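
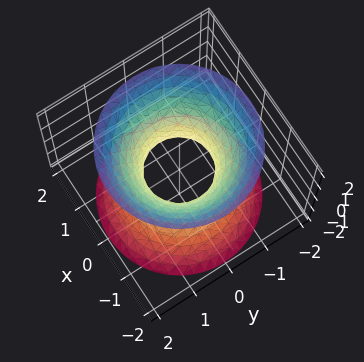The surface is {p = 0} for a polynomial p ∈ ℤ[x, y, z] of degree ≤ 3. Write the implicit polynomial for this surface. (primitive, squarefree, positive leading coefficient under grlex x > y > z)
3*x^2 + 3*y^2 - 2*z^2 - 2

First, deg p = 2. An hourglass — one-sheet hyperboloid; a quadric.
Next, symmetries: the z ↦ −z reflection is a symmetry, so z appears only in even powers; rotational symmetry about the z-axis ⇒ p depends on x, y only through x² + y².
Then, observable constraints: no z-intercept at any integer in the box; a circular section at z = 1 has radius between 1 and 2.
Finally, the integer polynomial consistent with all of this is the stated p.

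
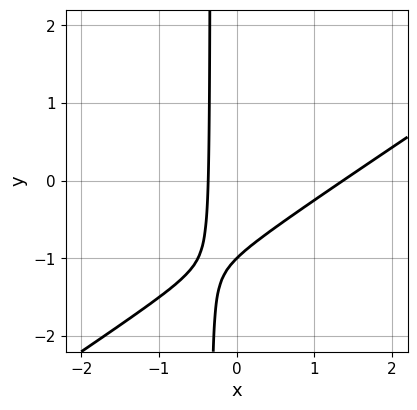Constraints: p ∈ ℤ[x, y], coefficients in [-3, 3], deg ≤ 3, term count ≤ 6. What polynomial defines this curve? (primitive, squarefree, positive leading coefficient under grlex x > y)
(a) deg p = 2. No degree-1 curve has this shape.
(b) From the axis intercepts and sections: it meets the y-axis at y = -1 (among the integer gridlines).
(c) Matching integer coefficients to the picture gives p.

2*x^2 - 3*x*y - 2*x - y - 1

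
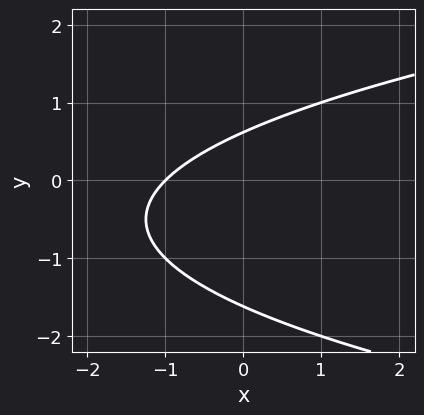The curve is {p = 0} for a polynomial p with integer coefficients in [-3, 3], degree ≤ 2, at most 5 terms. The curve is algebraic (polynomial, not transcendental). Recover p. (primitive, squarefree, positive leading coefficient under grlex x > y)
y^2 - x + y - 1

Degree: no degree-1 curve has this shape, so deg p = 2.
From the axis intercepts and sections: one x-axis crossing is at x = -1.
Fitting integer coefficients to these (and the overall shape) gives p.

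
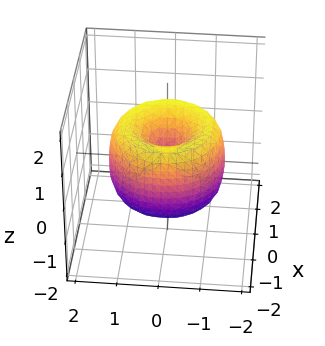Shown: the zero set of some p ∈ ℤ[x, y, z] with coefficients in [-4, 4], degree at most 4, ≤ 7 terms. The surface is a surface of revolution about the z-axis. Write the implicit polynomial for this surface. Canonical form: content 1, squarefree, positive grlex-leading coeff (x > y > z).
1. The degree is 4 — no degree-3 surface has this shape.
2. Symmetry: every cross-section ⟂ z is a circle, so x, y appear only via x² + y².
3. Against the integer gridlines: it crosses the y-axis at the gridline y = 0; it meets the z-axis at z = 0 (among the integer gridlines).
4. Fitting integer coefficients to these (and the overall shape) gives p.

x^4 + 2*x^2*y^2 + y^4 - 2*x^2 - 2*y^2 + z^2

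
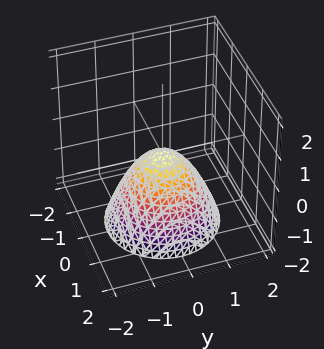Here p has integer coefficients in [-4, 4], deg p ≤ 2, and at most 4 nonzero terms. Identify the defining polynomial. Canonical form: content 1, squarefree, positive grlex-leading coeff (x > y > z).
x^2 + y^2 + z

(a) Degree: a single bowl opening along one axis; a quadric, so deg p = 2.
(b) Symmetry: every cross-section ⟂ z is a circle, so x, y appear only via x² + y².
(c) Against the integer gridlines: it crosses the x-axis at the gridline x = 0; it crosses the y-axis at the gridline y = 0.
(d) Fitting integer coefficients to these (and the overall shape) gives p.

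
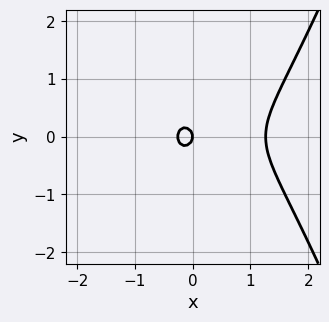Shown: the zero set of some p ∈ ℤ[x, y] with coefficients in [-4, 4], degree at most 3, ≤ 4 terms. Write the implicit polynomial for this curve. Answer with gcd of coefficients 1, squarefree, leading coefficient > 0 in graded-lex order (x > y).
deg p = 3. The shape is more complex than any degree-2 curve.
Symmetries: it's symmetric under y → −y, forcing even powers of y.
From the axis intercepts and sections: one x-axis crossing is at x = 0; one y-axis crossing is at y = 0.
The integer polynomial consistent with all of this is the stated p.

3*x^3 - 3*x^2 - 3*y^2 - x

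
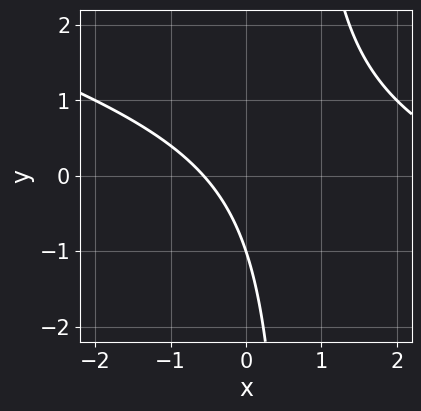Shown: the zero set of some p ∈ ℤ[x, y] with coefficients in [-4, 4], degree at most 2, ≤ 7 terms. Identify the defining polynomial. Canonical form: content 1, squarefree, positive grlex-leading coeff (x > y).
x^2 + 3*x*y - 3*x - 2*y - 2

(a) deg p = 2.
(b) Checking where it meets the axes: one y-axis crossing is at y = -1.
(c) Matching integer coefficients to the picture gives p.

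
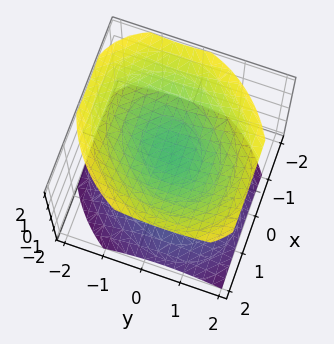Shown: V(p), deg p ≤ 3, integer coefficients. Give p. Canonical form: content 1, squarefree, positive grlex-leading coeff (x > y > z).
2*x^2 - x*y + 2*y^2 - 3*z^2 + 2

The picture has 2 separate pieces. They look like related sheets of one shape, so recover p as a whole.
deg p = 2. The shape is more complex than any degree-1 surface.
Against the integer gridlines: the surface avoids every integer y-axis point in the box; it misses every integer gridline on the x-axis.
Together with the visible shape, these determine p as stated.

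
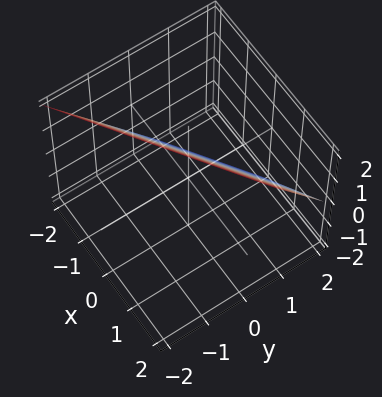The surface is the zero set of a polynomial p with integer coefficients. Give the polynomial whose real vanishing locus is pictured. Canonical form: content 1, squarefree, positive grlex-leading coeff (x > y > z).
First, degree: every cross-section is a straight line — this is a plane, so deg p = 1.
Next, observable constraints: it crosses the z-axis at the gridline z = 1; it meets the x-axis at x = -1 (among the integer gridlines).
Finally, assembling these constraints gives the stated polynomial.

2*x - 3*y - 2*z + 2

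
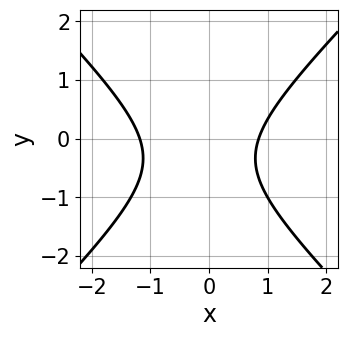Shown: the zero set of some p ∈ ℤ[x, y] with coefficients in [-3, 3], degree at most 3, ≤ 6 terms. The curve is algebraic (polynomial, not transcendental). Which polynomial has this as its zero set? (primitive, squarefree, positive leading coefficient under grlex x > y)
(a) Degree: a generic line meets the curve in up to 2 points, so deg p = 2.
(b) Against the integer gridlines: no y-intercept at any integer in the box.
(c) Matching integer coefficients to the picture gives p.

3*x^2 - 3*y^2 + x - 2*y - 3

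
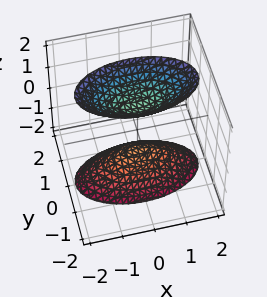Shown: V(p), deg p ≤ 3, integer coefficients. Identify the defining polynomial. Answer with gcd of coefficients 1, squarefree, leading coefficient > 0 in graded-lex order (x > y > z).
(a) The picture has 2 separate pieces.
(b) The degree is 2 — two separate bowl-shaped sheets opening away from each other; a quadric.
(c) Symmetries: it's symmetric under x → −x, forcing even powers of x; it's symmetric under y → −y, forcing even powers of y; mirror symmetry z ↦ −z ⇒ only even powers of z.
(d) Observable constraints: it misses every integer gridline on the y-axis; no x-intercept at any integer in the box; among the integer gridlines, it crosses the z-axis at z ∈ {-1, 1}.
(e) Together with the visible shape, these determine p as stated.

x^2 + 3*y^2 - z^2 + 1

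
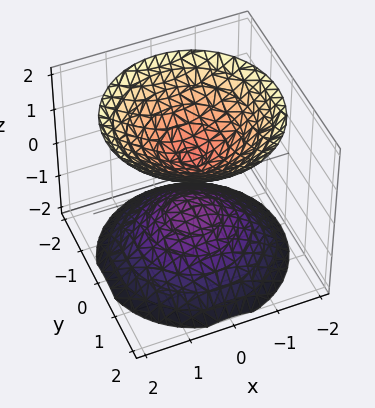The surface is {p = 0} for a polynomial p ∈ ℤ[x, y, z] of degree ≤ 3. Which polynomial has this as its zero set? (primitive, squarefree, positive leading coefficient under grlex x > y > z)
First, the picture has 2 separate pieces. Treating them together as one polynomial.
Then, degree: two sheets facing apart; a quadric, so deg p = 2.
Then, symmetry: the surface is invariant under rotation about z: p = q(x² + y², z); the z ↦ −z reflection is a symmetry, so z appears only in even powers.
Next, observable constraints: the surface avoids every integer y-axis point in the box; no x-intercept at any integer in the box; a circular section at z = -1 has radius between 0 and 1.
Finally, assembling these constraints gives the stated polynomial.

2*x^2 + 2*y^2 - 2*z^2 + 1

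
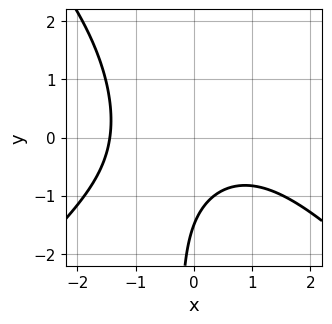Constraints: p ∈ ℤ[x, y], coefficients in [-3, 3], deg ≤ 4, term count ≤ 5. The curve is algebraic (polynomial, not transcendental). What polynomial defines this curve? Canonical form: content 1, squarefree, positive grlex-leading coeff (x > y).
x^3 - x*y^2 + 2*x*y + 2*y + 3

(a) deg p = 3. A generic line meets the curve in up to 3 points.
(b) The integer polynomial consistent with all of this is the stated p.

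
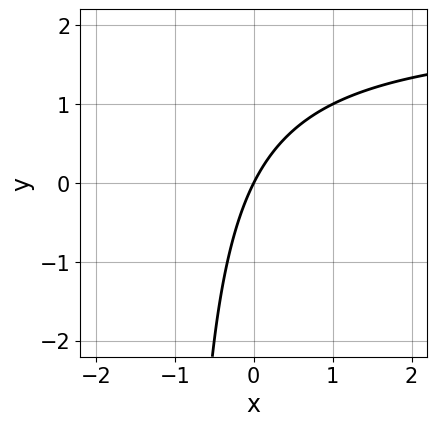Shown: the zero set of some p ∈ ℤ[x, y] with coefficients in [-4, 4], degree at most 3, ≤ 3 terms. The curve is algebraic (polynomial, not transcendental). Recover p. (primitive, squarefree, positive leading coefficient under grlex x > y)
The degree is 2 — the shape is more complex than any degree-1 curve.
From the axis intercepts and sections: it crosses the y-axis at the gridline y = 0; one x-axis crossing is at x = 0.
Matching integer coefficients to the picture gives p.

x*y - 2*x + y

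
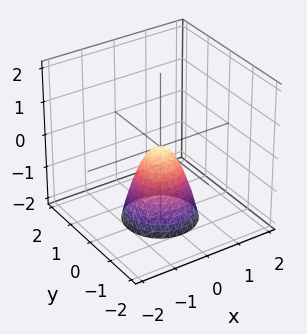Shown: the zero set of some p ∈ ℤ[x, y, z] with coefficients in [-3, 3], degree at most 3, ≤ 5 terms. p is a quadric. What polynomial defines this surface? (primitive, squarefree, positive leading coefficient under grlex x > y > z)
2*x^2 + 2*y^2 + z

(a) The degree is 2 — a paraboloid; a quadric.
(b) By symmetry, the z-axis is an axis of rotation, so x and y enter only as x² + y².
(c) Checking where it meets the axes: it meets the y-axis at y = 0 (among the integer gridlines); a circular section at z = -2 has radius exactly 1; it meets the x-axis at x = 0 (among the integer gridlines).
(d) Assembling these constraints gives the stated polynomial.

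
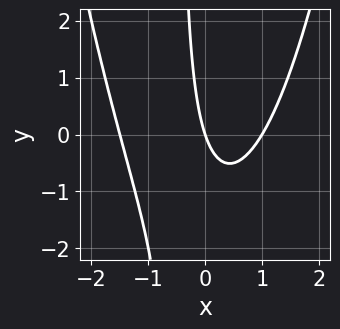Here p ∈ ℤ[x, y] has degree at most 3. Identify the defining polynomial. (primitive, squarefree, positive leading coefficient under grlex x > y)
1. Degree: no degree-2 curve has this shape, so deg p = 3.
2. Reading off the gridlines: it meets the y-axis at y = 0 (among the integer gridlines); the x-axis gridline crossings are at x ∈ {0, 1}.
3. The integer polynomial consistent with all of this is the stated p.

2*x^3 + x^2 - 2*x*y - 3*x - y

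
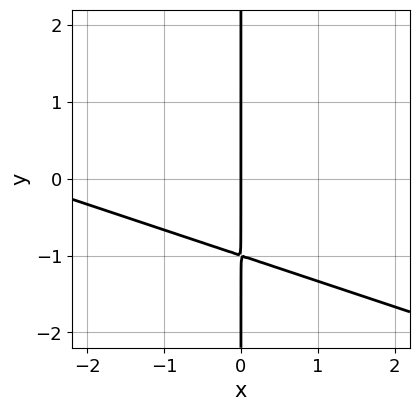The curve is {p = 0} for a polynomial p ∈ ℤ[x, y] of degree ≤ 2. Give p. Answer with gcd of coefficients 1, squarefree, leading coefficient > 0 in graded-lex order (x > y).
x^2 + 3*x*y + 3*x

deg p = 2. A generic line meets the curve in up to 2 points.
From the axis intercepts and sections: it meets the x-axis at x = 0 (among the integer gridlines); every point of the y-axis in the box is on the curve.
Putting this together gives p.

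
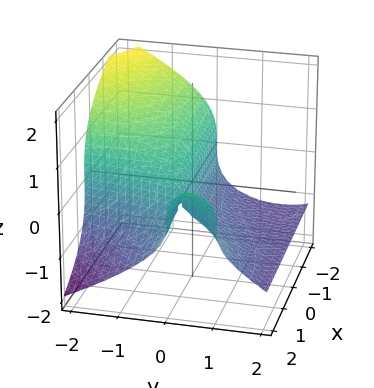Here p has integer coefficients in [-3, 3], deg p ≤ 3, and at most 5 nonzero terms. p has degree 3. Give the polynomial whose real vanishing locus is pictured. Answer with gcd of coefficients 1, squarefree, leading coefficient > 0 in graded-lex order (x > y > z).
Degree: no degree-2 surface has this shape, so deg p = 3.
Observable constraints: it crosses the z-axis at the gridline z = 0; it meets the y-axis at y = 0 (among the integer gridlines); the visible x-axis segment lies entirely on the surface.
Matching integer coefficients to the picture gives p.

x*y^2 + 2*z^3 - 2*x*y + 2*y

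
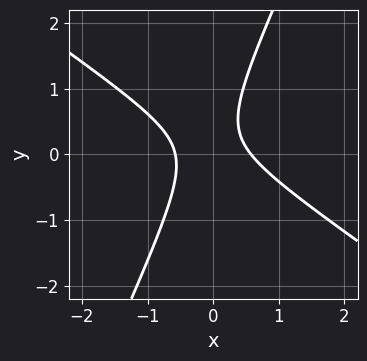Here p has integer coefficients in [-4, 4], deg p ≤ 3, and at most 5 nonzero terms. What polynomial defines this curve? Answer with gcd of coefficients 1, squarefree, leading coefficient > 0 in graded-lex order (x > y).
3*x^2 + 3*x*y - 2*y^2 + y - 1

First, the degree is 2 — a generic line meets the curve in up to 2 points.
Then, observable constraints: the curve avoids every integer y-axis point in the box.
Finally, the integer polynomial consistent with all of this is the stated p.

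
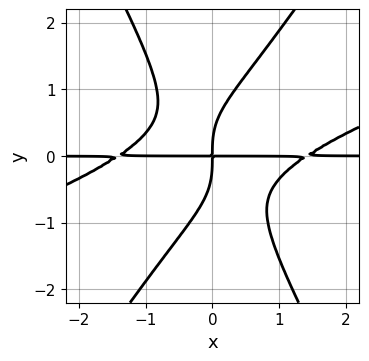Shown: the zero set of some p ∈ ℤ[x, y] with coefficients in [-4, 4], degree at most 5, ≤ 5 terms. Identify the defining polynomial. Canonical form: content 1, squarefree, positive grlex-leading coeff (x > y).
deg p = 4. The shape is more complex than any degree-3 curve.
Checking where it meets the axes: the visible x-axis segment lies entirely on the curve.
Assembling these constraints gives the stated polynomial.

x^3*y - 3*x^2*y^2 + y^4 - 2*x*y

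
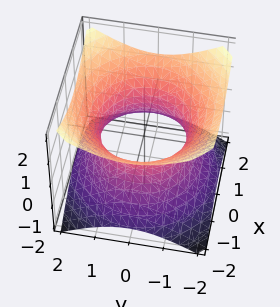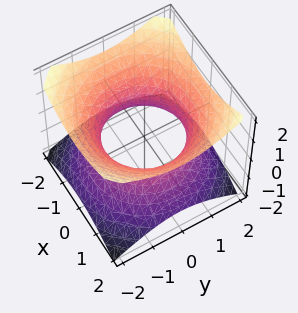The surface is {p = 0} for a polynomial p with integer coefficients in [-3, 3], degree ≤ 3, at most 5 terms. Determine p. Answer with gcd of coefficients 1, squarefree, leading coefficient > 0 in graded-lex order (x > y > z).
2*x^2 + 2*y^2 - 3*z^2 - 3

Degree: no degree-1 surface has this shape, so deg p = 2.
By symmetry, the surface is invariant under rotation about z: p = q(x² + y², z).
Observable constraints: a circular section at z = 1 has radius between 1 and 2; the surface avoids every integer z-axis point in the box.
Fitting integer coefficients to these (and the overall shape) gives p.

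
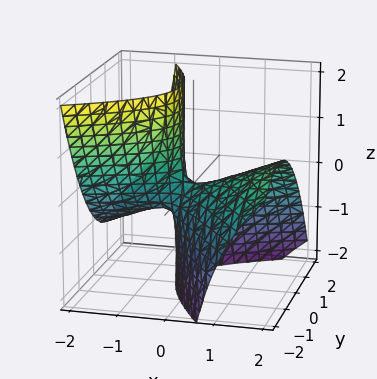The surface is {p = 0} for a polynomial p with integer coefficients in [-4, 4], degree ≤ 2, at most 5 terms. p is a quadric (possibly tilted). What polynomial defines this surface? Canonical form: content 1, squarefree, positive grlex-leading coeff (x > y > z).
x^2 - 2*x*y - 3*x*z - 2*y^2 - z

1. deg p = 2.
2. Against the integer gridlines: it crosses the y-axis at the gridline y = 0; it meets the x-axis at x = 0 (among the integer gridlines).
3. Fitting integer coefficients to these (and the overall shape) gives p.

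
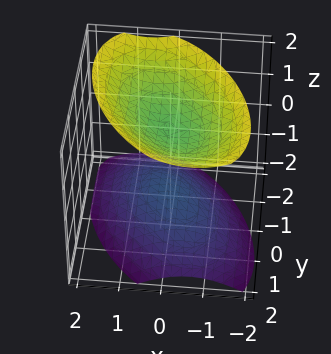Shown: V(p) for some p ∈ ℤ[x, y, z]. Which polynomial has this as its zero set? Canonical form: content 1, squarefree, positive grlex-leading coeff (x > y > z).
1. The picture has 2 separate pieces.
2. deg p = 2.
3. Checking where it meets the axes: the surface avoids every integer y-axis point in the box; among the integer gridlines, it crosses the z-axis at z ∈ {-1, 1}; no x-intercept at any integer in the box.
4. Assembling these constraints gives the stated polynomial.

3*x^2 + 2*x*y + 2*y^2 - 3*z^2 + 3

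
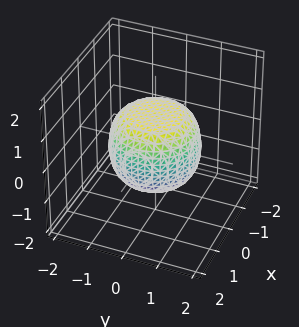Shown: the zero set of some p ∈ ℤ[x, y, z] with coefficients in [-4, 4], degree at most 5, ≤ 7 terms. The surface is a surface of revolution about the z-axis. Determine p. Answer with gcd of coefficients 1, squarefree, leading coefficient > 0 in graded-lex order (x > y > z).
2*x^4 + 4*x^2*y^2 + 2*y^4 - x^2 - y^2 + 3*z^2 - 3

(a) deg p = 4.
(b) Symmetry: the z-axis is an axis of rotation, so x and y enter only as x² + y².
(c) Observable constraints: a circular section at z = -1 has radius between 0 and 1; among the integer gridlines, it crosses the z-axis at z ∈ {-1, 1}.
(d) These observations pin down the coefficients.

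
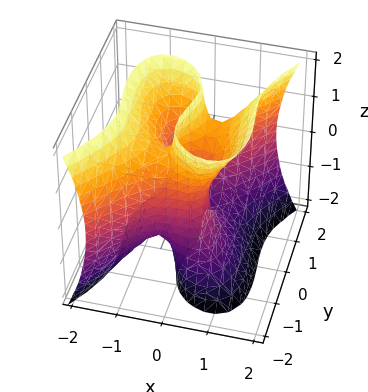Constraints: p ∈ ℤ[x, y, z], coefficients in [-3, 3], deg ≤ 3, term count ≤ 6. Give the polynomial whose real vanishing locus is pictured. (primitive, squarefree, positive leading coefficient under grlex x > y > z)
1. Degree: no degree-2 surface has this shape, so deg p = 3.
2. From the visible intercepts: every point of the z-axis in the box is on the surface; among the integer gridlines, it crosses the y-axis at y ∈ {-1, 0, 1}; one x-axis crossing is at x = 0.
3. Solving for integer coefficients yields p as stated.

2*x^3 - x*z^2 - y^3 + y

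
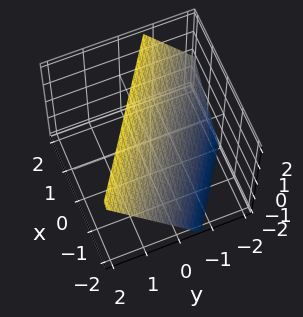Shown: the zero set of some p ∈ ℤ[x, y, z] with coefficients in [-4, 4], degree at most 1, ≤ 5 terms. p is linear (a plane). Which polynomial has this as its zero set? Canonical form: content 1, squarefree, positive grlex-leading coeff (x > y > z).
1. Degree: every cross-section is a straight line — this is a plane, so deg p = 1.
2. Against the integer gridlines: it crosses the x-axis at the gridline x = -1; it meets the z-axis at z = 1 (among the integer gridlines).
3. Assembling these constraints gives the stated polynomial.

2*x + 3*y - 2*z + 2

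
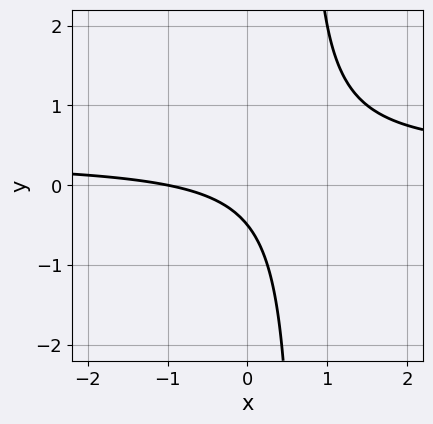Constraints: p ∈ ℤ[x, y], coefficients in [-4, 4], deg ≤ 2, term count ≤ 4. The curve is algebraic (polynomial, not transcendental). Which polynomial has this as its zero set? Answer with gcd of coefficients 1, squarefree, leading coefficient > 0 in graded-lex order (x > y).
The degree is 2 — a generic line meets the curve in up to 2 points.
From the visible intercepts: one x-axis crossing is at x = -1.
Assembling these constraints gives the stated polynomial.

3*x*y - x - 2*y - 1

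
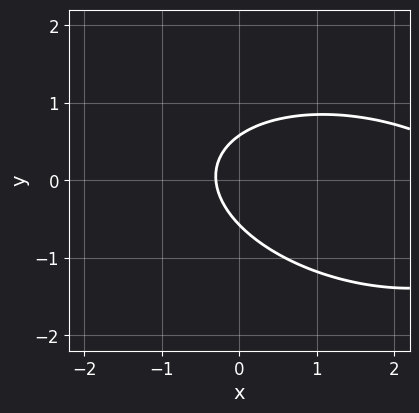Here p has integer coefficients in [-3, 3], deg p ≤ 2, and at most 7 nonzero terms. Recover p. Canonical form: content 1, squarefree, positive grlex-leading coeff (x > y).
The degree is 2 — no degree-1 curve has this shape.
The integer polynomial consistent with all of this is the stated p.

x^2 + x*y + 3*y^2 - 3*x - 1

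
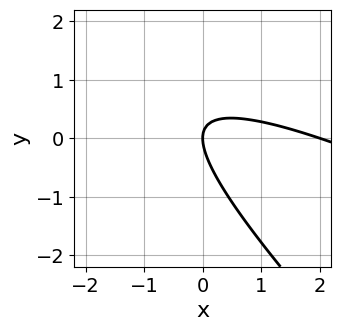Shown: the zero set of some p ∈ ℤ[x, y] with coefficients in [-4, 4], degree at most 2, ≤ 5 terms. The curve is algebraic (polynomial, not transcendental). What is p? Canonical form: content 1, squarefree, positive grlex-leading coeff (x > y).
(a) deg p = 2. A generic line meets the curve in up to 2 points.
(b) Against the integer gridlines: it crosses the y-axis at the gridline y = 0; among the integer gridlines, it crosses the x-axis at x ∈ {0, 2}.
(c) Fitting integer coefficients to these (and the overall shape) gives p.

x^2 + 3*x*y + 2*y^2 - 2*x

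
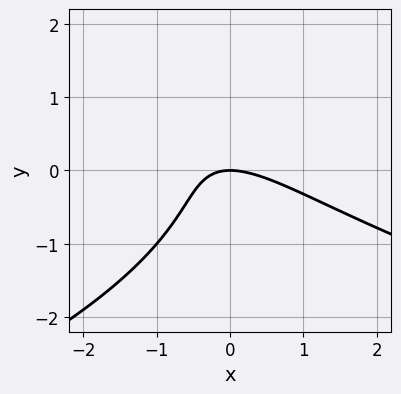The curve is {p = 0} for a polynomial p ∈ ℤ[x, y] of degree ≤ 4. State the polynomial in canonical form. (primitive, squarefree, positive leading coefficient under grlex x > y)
2*y^3 + 2*x^2 + 3*x*y + 3*y

deg p = 3.
From the visible intercepts: one y-axis crossing is at y = 0; one x-axis crossing is at x = 0.
Matching integer coefficients to the picture gives p.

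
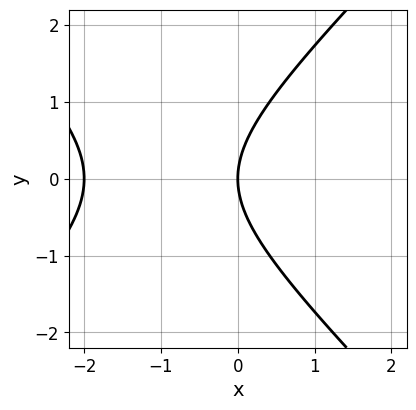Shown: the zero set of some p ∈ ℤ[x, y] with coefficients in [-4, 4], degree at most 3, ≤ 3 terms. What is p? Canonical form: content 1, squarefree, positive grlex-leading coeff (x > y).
1. Degree: a generic line meets the curve in up to 2 points, so deg p = 2.
2. Symmetries: the y ↦ −y reflection is a symmetry, so y appears only in even powers.
3. Against the integer gridlines: one y-axis crossing is at y = 0; among the integer gridlines, it crosses the x-axis at x ∈ {-2, 0}.
4. Fitting integer coefficients to these (and the overall shape) gives p.

x^2 - y^2 + 2*x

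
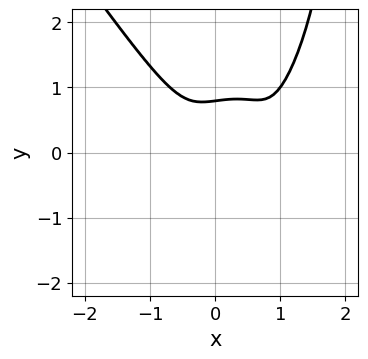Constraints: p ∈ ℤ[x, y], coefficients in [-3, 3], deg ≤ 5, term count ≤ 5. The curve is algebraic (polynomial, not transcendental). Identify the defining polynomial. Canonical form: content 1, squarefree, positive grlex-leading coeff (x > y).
3*x^4 + x*y^3 - 3*x^3 - 2*y^3 + 1

The degree is 4 — the shape is more complex than any degree-3 curve.
From the axis intercepts and sections: no x-intercept at any integer in the box.
Assembling these constraints gives the stated polynomial.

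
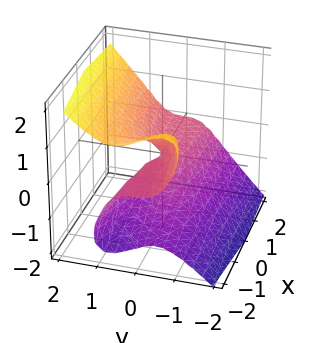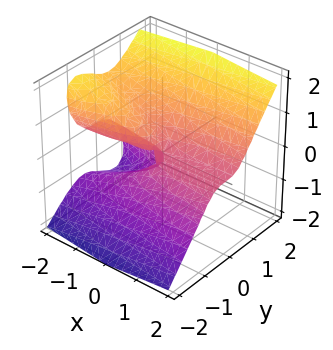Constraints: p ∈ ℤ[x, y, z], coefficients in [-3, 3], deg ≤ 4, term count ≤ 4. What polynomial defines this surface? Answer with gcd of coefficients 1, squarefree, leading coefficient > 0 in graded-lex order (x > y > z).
The degree is 3 — a generic line meets the surface in up to 3 points.
From the axis intercepts and sections: every point of the x-axis in the box is on the surface; it meets the z-axis at z = 0 (among the integer gridlines); it crosses the y-axis at the gridline y = 0.
Assembling these constraints gives the stated polynomial.

2*y^3 - y*z^2 - z^3 - x*z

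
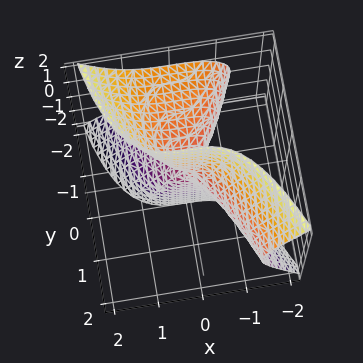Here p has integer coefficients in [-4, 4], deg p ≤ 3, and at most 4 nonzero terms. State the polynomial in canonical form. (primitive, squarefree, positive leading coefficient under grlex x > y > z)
2*x^3 + 2*y*z^2 + y^2

First, deg p = 3. The shape is more complex than any degree-2 surface.
Next, observable constraints: the visible z-axis segment lies entirely on the surface; it meets the y-axis at y = 0 (among the integer gridlines).
Finally, putting this together gives p.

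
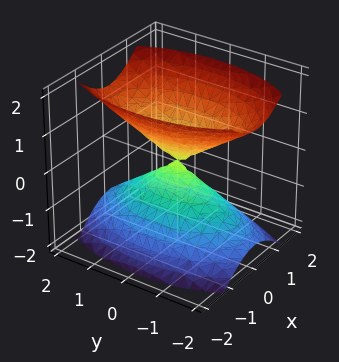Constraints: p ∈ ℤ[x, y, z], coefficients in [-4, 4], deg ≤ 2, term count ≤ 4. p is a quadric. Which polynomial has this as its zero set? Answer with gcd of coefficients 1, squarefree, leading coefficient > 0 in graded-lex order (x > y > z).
3*x^2 + y^2 - 2*z^2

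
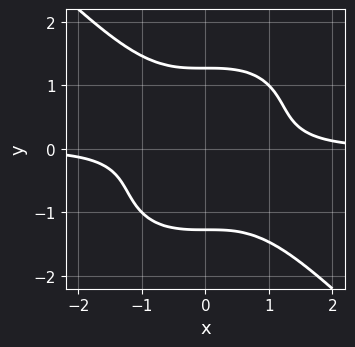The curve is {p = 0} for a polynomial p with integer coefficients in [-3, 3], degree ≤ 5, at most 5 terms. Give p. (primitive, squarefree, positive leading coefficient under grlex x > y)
x^3*y + y^4 - y^2 - 1

The degree is 4 — no degree-3 curve has this shape.
From the visible intercepts: it misses every integer gridline on the x-axis.
Assembling these constraints gives the stated polynomial.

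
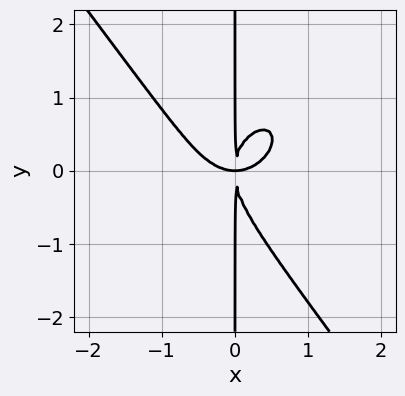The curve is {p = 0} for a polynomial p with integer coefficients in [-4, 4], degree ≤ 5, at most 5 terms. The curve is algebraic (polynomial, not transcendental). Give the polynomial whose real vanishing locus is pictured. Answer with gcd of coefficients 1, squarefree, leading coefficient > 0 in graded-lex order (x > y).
deg p = 4.
Checking where it meets the axes: every point of the y-axis in the box is on the curve.
Fitting integer coefficients to these (and the overall shape) gives p.

3*x^4 + x^2*y^2 + 2*x*y^3 - 3*x^2*y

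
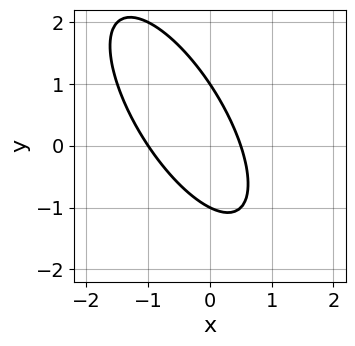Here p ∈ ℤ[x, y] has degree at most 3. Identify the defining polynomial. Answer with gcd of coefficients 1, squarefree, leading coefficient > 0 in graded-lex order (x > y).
2*x^2 + 2*x*y + y^2 + x - 1

1. deg p = 2. No degree-1 curve has this shape.
2. Checking where it meets the axes: one x-axis crossing is at x = -1; the y-axis gridline crossings are at y ∈ {-1, 1}.
3. Together with the visible shape, these determine p as stated.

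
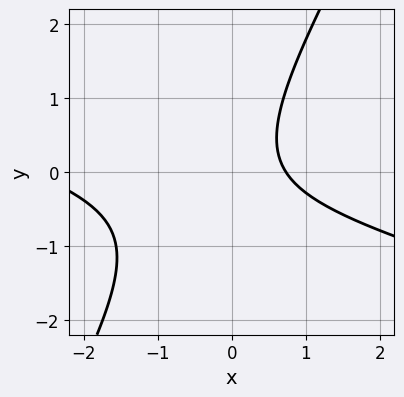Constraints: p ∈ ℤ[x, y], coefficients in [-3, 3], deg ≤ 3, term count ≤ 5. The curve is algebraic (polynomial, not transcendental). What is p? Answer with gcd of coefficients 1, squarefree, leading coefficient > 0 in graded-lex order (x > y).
x^2 + 3*x*y - 2*y^2 + 2*x - 2

Degree: no degree-1 curve has this shape, so deg p = 2.
Observable constraints: the curve avoids every integer y-axis point in the box.
Fitting integer coefficients to these (and the overall shape) gives p.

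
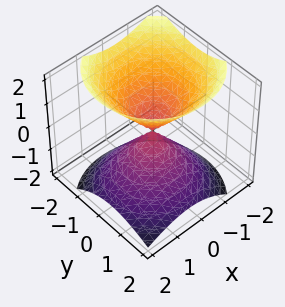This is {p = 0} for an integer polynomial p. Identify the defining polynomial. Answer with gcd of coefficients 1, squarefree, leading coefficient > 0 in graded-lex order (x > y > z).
(a) The picture has 2 separate pieces.
(b) Degree: the shape is more complex than any degree-1 surface, so deg p = 2.
(c) From the visible intercepts: it crosses the y-axis at the gridline y = 0; it crosses the z-axis at the gridline z = 0; one x-axis crossing is at x = 0.
(d) Matching integer coefficients to the picture gives p.

2*x^2 + x*z + 2*y^2 + y*z - 2*z^2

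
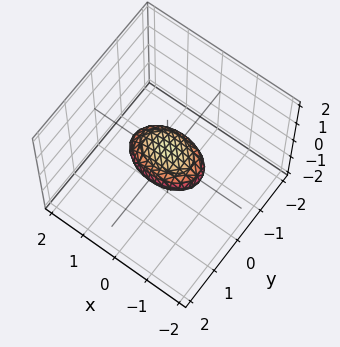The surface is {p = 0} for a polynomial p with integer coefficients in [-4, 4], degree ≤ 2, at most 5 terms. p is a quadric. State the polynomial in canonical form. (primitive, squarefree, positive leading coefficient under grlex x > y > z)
x^2 + 2*y^2 + 3*z^2 - 1

First, deg p = 2. Bounded and convex; a quadric.
Then, symmetries: the y ↦ −y reflection is a symmetry, so y appears only in even powers; the z ↦ −z reflection is a symmetry, so z appears only in even powers; the x ↦ −x reflection is a symmetry, so x appears only in even powers.
Then, against the integer gridlines: the x-axis gridline crossings are at x ∈ {-1, 1}.
Finally, solving for integer coefficients yields p as stated.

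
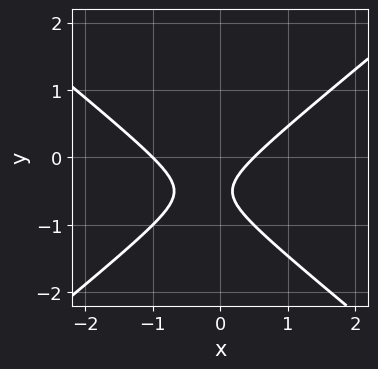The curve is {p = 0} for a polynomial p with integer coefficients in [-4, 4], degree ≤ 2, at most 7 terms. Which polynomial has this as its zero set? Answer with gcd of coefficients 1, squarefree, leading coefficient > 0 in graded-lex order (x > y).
2*x^2 - 3*y^2 + x - 3*y - 1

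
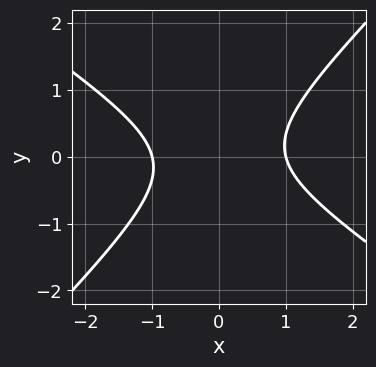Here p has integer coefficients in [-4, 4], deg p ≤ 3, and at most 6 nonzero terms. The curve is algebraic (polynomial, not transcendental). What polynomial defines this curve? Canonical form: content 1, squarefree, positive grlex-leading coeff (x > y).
1. The degree is 2 — no degree-1 curve has this shape.
2. Checking where it meets the axes: among the integer gridlines, it crosses the x-axis at x ∈ {-1, 1}; the curve avoids every integer y-axis point in the box.
3. Putting this together gives p.

2*x^2 + x*y - 3*y^2 - 2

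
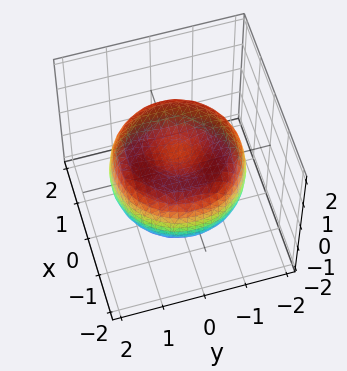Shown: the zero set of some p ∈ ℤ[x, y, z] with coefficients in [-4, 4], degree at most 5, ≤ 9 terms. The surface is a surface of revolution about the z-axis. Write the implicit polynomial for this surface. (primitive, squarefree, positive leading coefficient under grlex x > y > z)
First, degree: no degree-3 surface has this shape, so deg p = 4.
Next, symmetry: the z-axis is an axis of rotation, so x and y enter only as x² + y².
Then, from the visible intercepts: a circular section at z = 0 has radius between 1 and 2.
Finally, assembling these constraints gives the stated polynomial.

x^4 + 2*x^2*y^2 + y^4 - 2*x^2 - 2*y^2 + 2*z^2 - 1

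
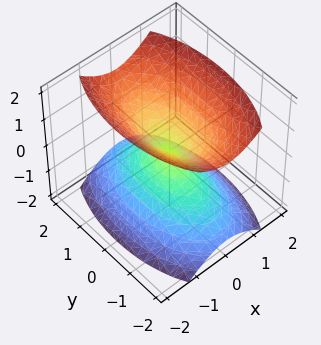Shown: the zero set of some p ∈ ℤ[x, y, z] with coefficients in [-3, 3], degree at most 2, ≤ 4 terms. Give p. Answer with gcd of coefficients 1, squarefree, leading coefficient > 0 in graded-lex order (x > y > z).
First, there are 2 components. Treating them together as one polynomial.
Next, the degree is 2 — two nappes meeting at a single point; a quadric.
Then, symmetries: the x ↦ −x reflection is a symmetry, so x appears only in even powers; it's symmetric under y → −y, forcing even powers of y; it's symmetric under z → −z, forcing even powers of z.
Then, observable constraints: it crosses the z-axis at the gridline z = 0; it crosses the x-axis at the gridline x = 0; one y-axis crossing is at y = 0.
Finally, assembling these constraints gives the stated polynomial.

3*x^2 + y^2 - 2*z^2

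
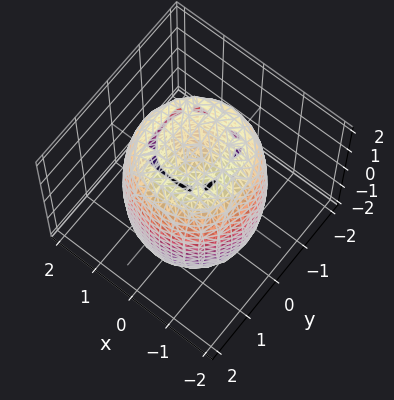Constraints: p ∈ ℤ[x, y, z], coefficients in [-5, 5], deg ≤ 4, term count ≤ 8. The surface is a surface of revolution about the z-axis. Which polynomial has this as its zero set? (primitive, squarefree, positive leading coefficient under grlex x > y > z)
1. Degree: a generic line meets the surface in up to 4 points, so deg p = 4.
2. Symmetries: rotational symmetry about the z-axis ⇒ p depends on x, y only through x² + y².
3. Observable constraints: a circular section at z = -2 has radius between 0 and 1.
4. Together with the visible shape, these determine p as stated.

2*x^4 + 4*x^2*y^2 + 2*y^4 - 3*x^2 - 3*y^2 + z^2 - 3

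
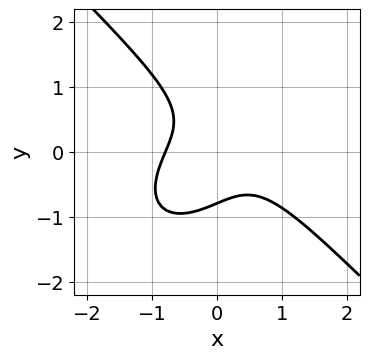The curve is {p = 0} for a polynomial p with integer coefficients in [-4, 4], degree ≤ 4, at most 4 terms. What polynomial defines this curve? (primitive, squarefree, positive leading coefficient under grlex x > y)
2*x^3 + 2*y^3 + 2*x*y + 1

1. Degree: no degree-2 curve has this shape, so deg p = 3.
2. Matching integer coefficients to the picture gives p.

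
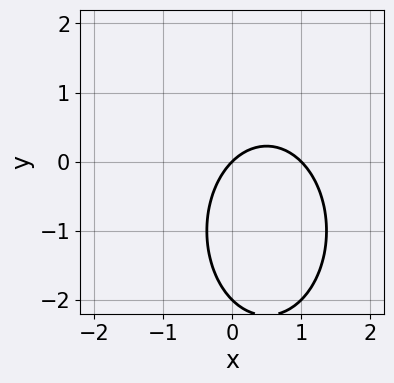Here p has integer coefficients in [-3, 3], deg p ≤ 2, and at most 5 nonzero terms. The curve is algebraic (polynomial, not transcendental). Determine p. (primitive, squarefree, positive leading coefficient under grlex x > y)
2*x^2 + y^2 - 2*x + 2*y

Degree: a generic line meets the curve in up to 2 points, so deg p = 2.
Reading off the gridlines: among the integer gridlines, it crosses the x-axis at x ∈ {0, 1}; among the integer gridlines, it crosses the y-axis at y ∈ {-2, 0}.
These observations pin down the coefficients.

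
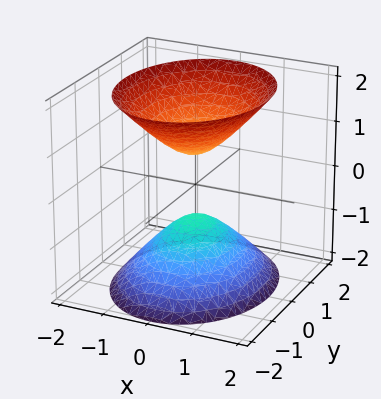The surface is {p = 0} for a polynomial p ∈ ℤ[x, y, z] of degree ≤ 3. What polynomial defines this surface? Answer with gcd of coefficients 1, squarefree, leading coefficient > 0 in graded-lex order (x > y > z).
3*x^2 + 2*y^2 - 2*z^2 + 1

1. The picture has 2 separate pieces. Treating them together as one polynomial.
2. Degree: two sheets facing apart; a quadric, so deg p = 2.
3. Symmetries: the y ↦ −y reflection is a symmetry, so y appears only in even powers; mirror symmetry x ↦ −x ⇒ only even powers of x; it's symmetric under z → −z, forcing even powers of z.
4. Against the integer gridlines: no x-intercept at any integer in the box; no y-intercept at any integer in the box.
5. Together with the visible shape, these determine p as stated.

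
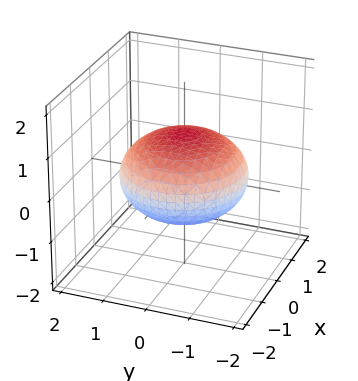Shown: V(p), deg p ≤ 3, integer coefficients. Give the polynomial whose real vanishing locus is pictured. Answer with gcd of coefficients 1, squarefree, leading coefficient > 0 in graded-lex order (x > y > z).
x^2 + y^2 + 2*z^2 - 2

First, the degree is 2 — bounded and convex; a quadric.
Next, symmetries: mirror symmetry z ↦ −z ⇒ only even powers of z; rotational symmetry about the z-axis ⇒ p depends on x, y only through x² + y².
Then, against the integer gridlines: a circular section at z = 0 has radius between 1 and 2; among the integer gridlines, it crosses the z-axis at z ∈ {-1, 1}.
Finally, these observations pin down the coefficients.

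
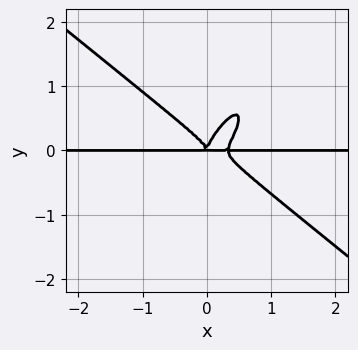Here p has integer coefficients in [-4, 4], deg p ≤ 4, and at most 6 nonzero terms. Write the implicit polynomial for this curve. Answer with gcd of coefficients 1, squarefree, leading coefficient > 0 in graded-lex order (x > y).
1. deg p = 4. The shape is more complex than any degree-3 curve.
2. From the axis intercepts and sections: every point of the x-axis in the box is on the curve.
3. The integer polynomial consistent with all of this is the stated p.

3*x^3*y - 3*x*y^3 + 2*y^4 - x^2*y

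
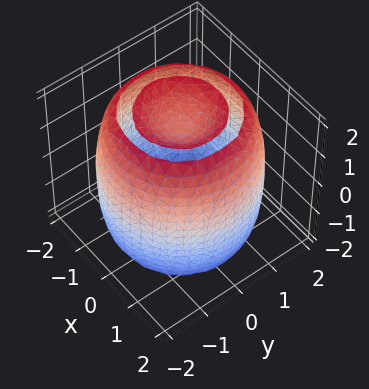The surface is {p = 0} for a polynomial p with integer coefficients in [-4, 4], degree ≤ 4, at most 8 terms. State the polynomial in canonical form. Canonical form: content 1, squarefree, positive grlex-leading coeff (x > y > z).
x^4 + 2*x^2*y^2 + y^4 - 3*x^2 - 3*y^2 + z^2 - 2

The picture has 2 separate pieces.
deg p = 4.
Symmetries: every cross-section ⟂ z is a circle, so x, y appear only via x² + y².
From the visible intercepts: a circular section at z = 2 has radius exactly 1.
Matching integer coefficients to the picture gives p.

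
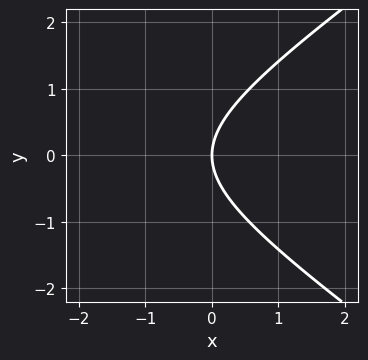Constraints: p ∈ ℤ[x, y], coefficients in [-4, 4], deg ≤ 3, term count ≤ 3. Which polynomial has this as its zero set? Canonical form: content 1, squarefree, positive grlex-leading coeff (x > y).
deg p = 2.
Symmetries: mirror symmetry y ↦ −y ⇒ only even powers of y.
From the visible intercepts: one y-axis crossing is at y = 0; one x-axis crossing is at x = 0.
Matching integer coefficients to the picture gives p.

x^2 - 2*y^2 + 3*x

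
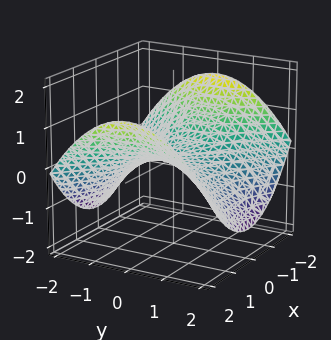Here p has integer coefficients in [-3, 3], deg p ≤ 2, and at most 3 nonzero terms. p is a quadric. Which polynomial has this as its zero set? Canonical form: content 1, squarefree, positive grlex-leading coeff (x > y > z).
(a) Degree: a hyperbolic paraboloid; a quadric, so deg p = 2.
(b) Symmetries: the x ↦ −x reflection is a symmetry, so x appears only in even powers; it's symmetric under y → −y, forcing even powers of y.
(c) From the visible intercepts: it crosses the z-axis at the gridline z = 0; one y-axis crossing is at y = 0; one x-axis crossing is at x = 0.
(d) Putting this together gives p.

x^2 - y^2 - 3*z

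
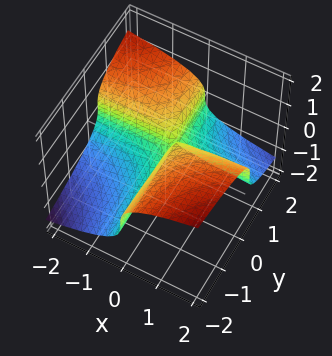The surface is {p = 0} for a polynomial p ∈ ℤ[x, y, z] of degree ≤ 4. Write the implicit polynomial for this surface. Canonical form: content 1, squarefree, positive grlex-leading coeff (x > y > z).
(a) deg p = 3. The shape is more complex than any degree-2 surface.
(b) From the axis intercepts and sections: it crosses the x-axis at the gridline x = 0; one z-axis crossing is at z = 0; the visible y-axis segment lies entirely on the surface.
(c) Matching integer coefficients to the picture gives p.

3*z^3 + 2*x*y - x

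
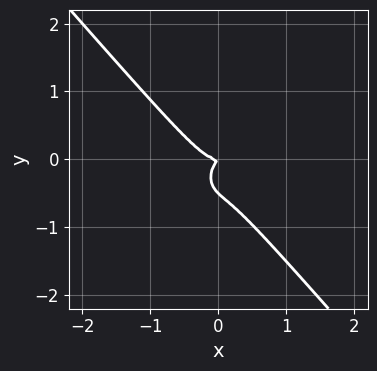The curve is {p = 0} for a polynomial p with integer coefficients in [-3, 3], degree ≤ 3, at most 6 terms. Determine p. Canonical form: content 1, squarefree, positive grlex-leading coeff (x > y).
(a) Degree: a generic line meets the curve in up to 3 points, so deg p = 3.
(b) From the visible intercepts: it meets the x-axis at x = 0 (among the integer gridlines); it meets the y-axis at y = 0 (among the integer gridlines).
(c) These observations pin down the coefficients.

3*x^3 + 2*y^3 - x*y + y^2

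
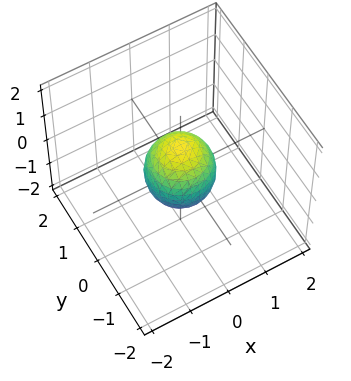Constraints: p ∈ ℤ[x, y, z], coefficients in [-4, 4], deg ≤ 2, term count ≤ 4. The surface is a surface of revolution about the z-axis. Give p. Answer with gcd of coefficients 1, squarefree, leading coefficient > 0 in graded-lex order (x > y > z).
(a) deg p = 2.
(b) Symmetries: rotational symmetry about the z-axis ⇒ p depends on x, y only through x² + y².
(c) From the axis intercepts and sections: the z-axis gridline crossings are at z ∈ {-1, 1}; a circular section at z = 0 has radius between 0 and 1.
(d) Solving for integer coefficients yields p as stated.

3*x^2 + 3*y^2 + 2*z^2 - 2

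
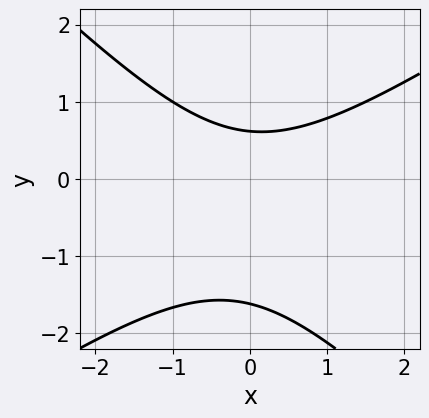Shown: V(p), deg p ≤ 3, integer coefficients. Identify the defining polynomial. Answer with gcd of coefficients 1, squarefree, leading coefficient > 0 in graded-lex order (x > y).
The degree is 2 — no degree-1 curve has this shape.
From the axis intercepts and sections: it misses every integer gridline on the x-axis.
Fitting integer coefficients to these (and the overall shape) gives p.

2*x^2 - x*y - 3*y^2 - 3*y + 3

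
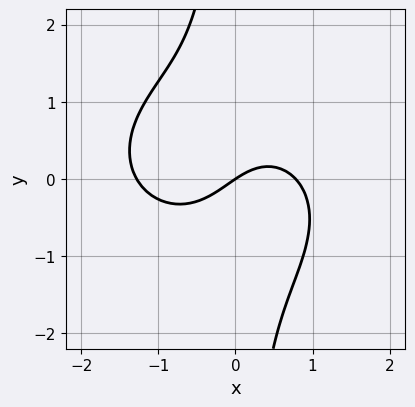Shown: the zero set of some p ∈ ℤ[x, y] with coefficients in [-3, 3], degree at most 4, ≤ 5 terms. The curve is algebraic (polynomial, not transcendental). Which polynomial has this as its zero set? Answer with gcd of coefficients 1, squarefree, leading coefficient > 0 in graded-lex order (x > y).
1. Degree: the shape is more complex than any degree-2 curve, so deg p = 3.
2. Against the integer gridlines: one y-axis crossing is at y = 0; it crosses the x-axis at the gridline x = 0.
3. Fitting integer coefficients to these (and the overall shape) gives p.

2*x^3 + 3*x*y^2 + x^2 - 2*x + 3*y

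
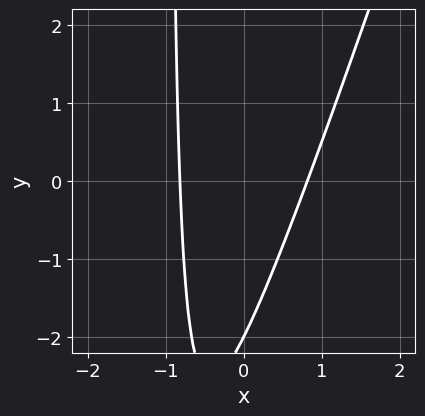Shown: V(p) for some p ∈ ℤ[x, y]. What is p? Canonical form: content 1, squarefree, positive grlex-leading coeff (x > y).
3*x^2 - x*y - y - 2

1. Degree: the shape is more complex than any degree-1 curve, so deg p = 2.
2. From the axis intercepts and sections: one y-axis crossing is at y = -2.
3. Assembling these constraints gives the stated polynomial.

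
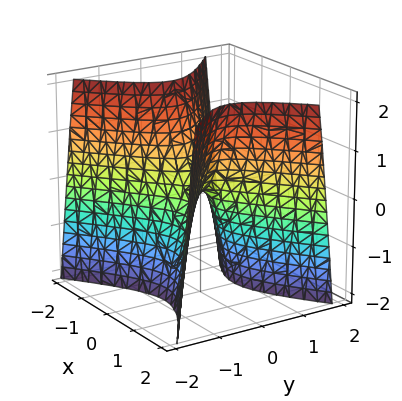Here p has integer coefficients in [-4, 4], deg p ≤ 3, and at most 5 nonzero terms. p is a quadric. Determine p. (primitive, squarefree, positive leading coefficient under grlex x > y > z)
2*x^2 - 3*y^2 - z

1. Degree: a hyperbolic paraboloid; a quadric, so deg p = 2.
2. Symmetries: the y ↦ −y reflection is a symmetry, so y appears only in even powers; the x ↦ −x reflection is a symmetry, so x appears only in even powers.
3. From the axis intercepts and sections: it crosses the y-axis at the gridline y = 0; it crosses the z-axis at the gridline z = 0; one x-axis crossing is at x = 0.
4. Together with the visible shape, these determine p as stated.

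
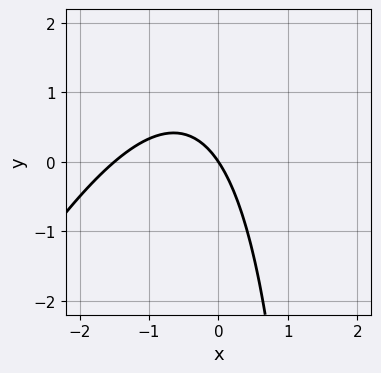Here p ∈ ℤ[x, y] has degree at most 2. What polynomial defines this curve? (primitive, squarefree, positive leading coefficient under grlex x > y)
deg p = 2.
Against the integer gridlines: it meets the x-axis at x = 0 (among the integer gridlines); it crosses the y-axis at the gridline y = 0.
Solving for integer coefficients yields p as stated.

2*x^2 - x*y + 3*x + 2*y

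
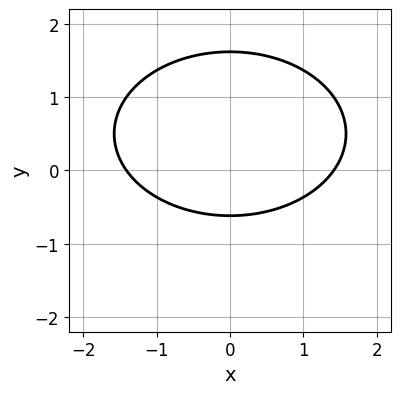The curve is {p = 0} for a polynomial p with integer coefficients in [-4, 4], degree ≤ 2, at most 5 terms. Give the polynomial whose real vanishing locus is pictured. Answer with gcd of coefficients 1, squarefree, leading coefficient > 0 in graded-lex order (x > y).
x^2 + 2*y^2 - 2*y - 2

(a) deg p = 2. No degree-1 curve has this shape.
(b) Symmetries: it's symmetric under x → −x, forcing even powers of x.
(c) Solving for integer coefficients yields p as stated.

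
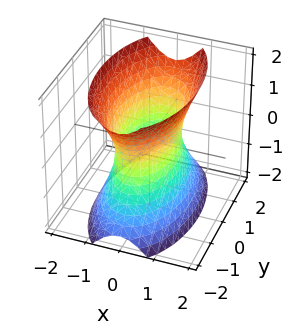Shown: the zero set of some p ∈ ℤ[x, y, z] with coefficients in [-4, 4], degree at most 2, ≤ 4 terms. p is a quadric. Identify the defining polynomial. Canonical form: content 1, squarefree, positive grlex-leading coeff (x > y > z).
(a) Degree: an hourglass — one-sheet hyperboloid; a quadric, so deg p = 2.
(b) Symmetries: mirror symmetry z ↦ −z ⇒ only even powers of z; it's symmetric under x → −x, forcing even powers of x; mirror symmetry y ↦ −y ⇒ only even powers of y.
(c) Checking where it meets the axes: the surface avoids every integer z-axis point in the box.
(d) Assembling these constraints gives the stated polynomial.

3*x^2 + y^2 - z^2 - 2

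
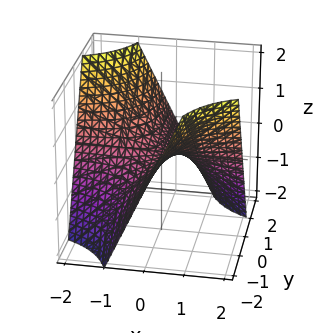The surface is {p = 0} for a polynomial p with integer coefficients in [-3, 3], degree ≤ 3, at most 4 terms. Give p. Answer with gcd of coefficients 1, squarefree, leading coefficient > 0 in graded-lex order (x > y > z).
The degree is 2 — a hyperbolic paraboloid; a quadric.
Against the integer gridlines: every point of the x-axis in the box is on the surface; every point of the y-axis in the box is on the surface.
Together with the visible shape, these determine p as stated.

x*y + z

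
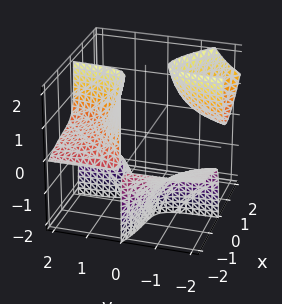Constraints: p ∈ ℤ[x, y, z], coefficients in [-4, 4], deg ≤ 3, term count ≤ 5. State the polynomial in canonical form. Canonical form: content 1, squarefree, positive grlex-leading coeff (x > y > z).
x^3 + 3*x*y*z + 2*x^2 + 1

(a) I count 4 distinct pieces. They look like related sheets of one shape, so recover p as a whole.
(b) Degree: no degree-2 surface has this shape, so deg p = 3.
(c) Against the integer gridlines: no x-intercept at any integer in the box; no z-intercept at any integer in the box.
(d) These observations pin down the coefficients.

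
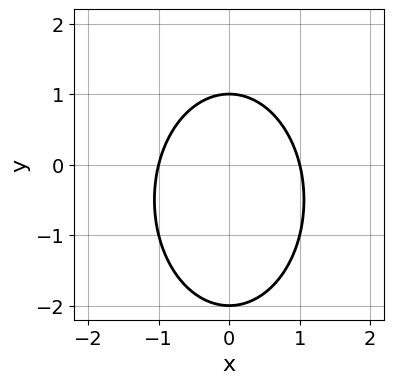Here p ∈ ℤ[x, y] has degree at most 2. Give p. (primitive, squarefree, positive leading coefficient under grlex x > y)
2*x^2 + y^2 + y - 2

deg p = 2.
Symmetries: the x ↦ −x reflection is a symmetry, so x appears only in even powers.
Observable constraints: among the integer gridlines, it crosses the x-axis at x ∈ {-1, 1}; among the integer gridlines, it crosses the y-axis at y ∈ {-2, 1}.
Assembling these constraints gives the stated polynomial.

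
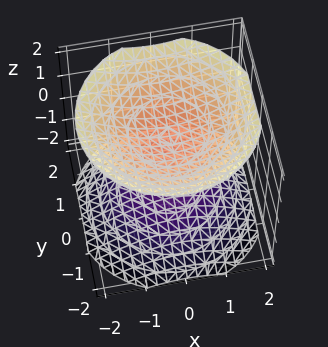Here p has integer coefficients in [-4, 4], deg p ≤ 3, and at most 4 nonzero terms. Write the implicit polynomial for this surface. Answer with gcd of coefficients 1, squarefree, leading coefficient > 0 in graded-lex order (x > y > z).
(a) There are 2 components.
(b) deg p = 2.
(c) Symmetries: the z ↦ −z reflection is a symmetry, so z appears only in even powers; rotational symmetry about the z-axis ⇒ p depends on x, y only through x² + y².
(d) From the visible intercepts: among the integer gridlines, it crosses the z-axis at z ∈ {-1, 1}; the surface avoids every integer x-axis point in the box.
(e) Fitting integer coefficients to these (and the overall shape) gives p.

2*x^2 + 2*y^2 - 3*z^2 + 3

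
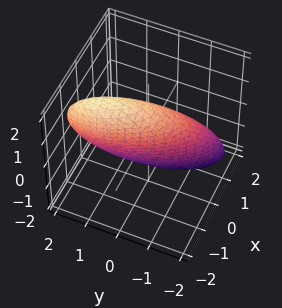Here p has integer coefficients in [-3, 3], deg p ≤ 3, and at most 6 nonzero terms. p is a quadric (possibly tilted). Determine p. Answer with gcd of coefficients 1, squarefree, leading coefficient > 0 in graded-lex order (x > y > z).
3*x^2 + 2*x*y + 2*x*z + y^2 + z^2 - 2

First, degree: a generic line meets the surface in up to 2 points, so deg p = 2.
Finally, putting this together gives p.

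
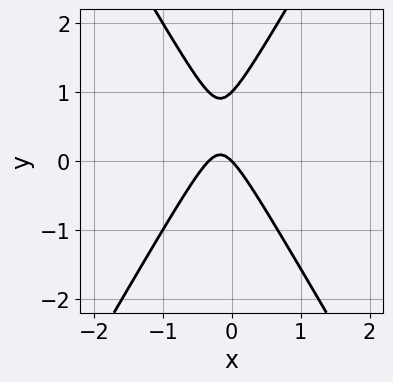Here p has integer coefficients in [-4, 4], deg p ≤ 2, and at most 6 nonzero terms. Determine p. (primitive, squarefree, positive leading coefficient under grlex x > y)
3*x^2 - y^2 + x + y

1. Degree: no degree-1 curve has this shape, so deg p = 2.
2. Checking where it meets the axes: among the integer gridlines, it crosses the y-axis at y ∈ {0, 1}; it meets the x-axis at x = 0 (among the integer gridlines).
3. Matching integer coefficients to the picture gives p.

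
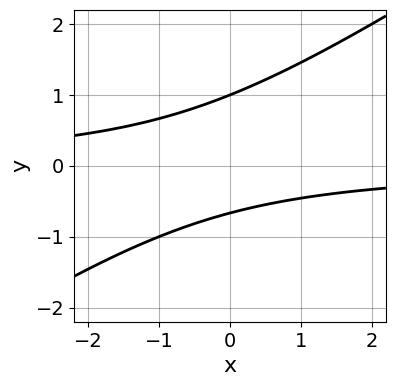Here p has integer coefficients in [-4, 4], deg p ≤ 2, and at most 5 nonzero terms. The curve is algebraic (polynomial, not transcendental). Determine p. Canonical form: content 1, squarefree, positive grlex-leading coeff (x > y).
2*x*y - 3*y^2 + y + 2

First, degree: the shape is more complex than any degree-1 curve, so deg p = 2.
Then, against the integer gridlines: one y-axis crossing is at y = 1; it misses every integer gridline on the x-axis.
Finally, these observations pin down the coefficients.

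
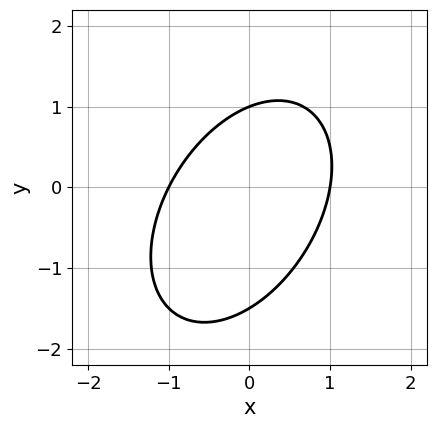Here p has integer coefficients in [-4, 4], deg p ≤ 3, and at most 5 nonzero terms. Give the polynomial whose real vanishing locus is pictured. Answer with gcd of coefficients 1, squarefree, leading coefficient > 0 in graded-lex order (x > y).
1. The degree is 2 — no degree-1 curve has this shape.
2. Checking where it meets the axes: one y-axis crossing is at y = 1; the x-axis gridline crossings are at x ∈ {-1, 1}.
3. Solving for integer coefficients yields p as stated.

3*x^2 - 2*x*y + 2*y^2 + y - 3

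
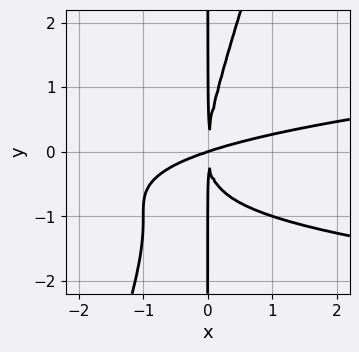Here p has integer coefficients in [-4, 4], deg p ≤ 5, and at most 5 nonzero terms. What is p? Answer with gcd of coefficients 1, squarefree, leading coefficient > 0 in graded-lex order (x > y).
3*x^2*y^2 - x*y^3 - x^3 + 3*x^2*y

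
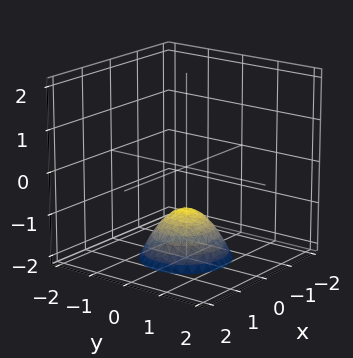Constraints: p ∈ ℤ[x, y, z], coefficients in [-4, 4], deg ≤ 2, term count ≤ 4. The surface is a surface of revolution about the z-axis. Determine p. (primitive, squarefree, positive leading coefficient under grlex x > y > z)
First, degree: a generic line meets the surface in up to 2 points, so deg p = 2.
Then, symmetry: the z-axis is an axis of rotation, so x and y enter only as x² + y².
Then, checking where it meets the axes: it meets the z-axis at z = -1 (among the integer gridlines); no x-intercept at any integer in the box; no y-intercept at any integer in the box; a circular section at z = -2 has radius exactly 1.
Finally, these observations pin down the coefficients.

x^2 + y^2 + z + 1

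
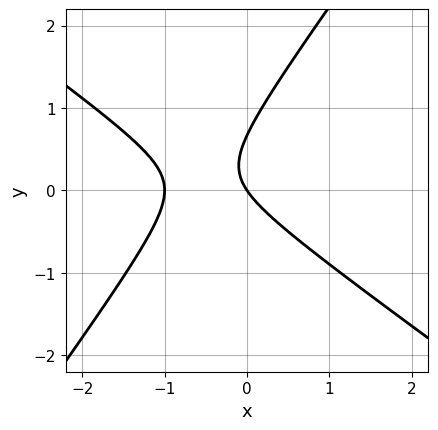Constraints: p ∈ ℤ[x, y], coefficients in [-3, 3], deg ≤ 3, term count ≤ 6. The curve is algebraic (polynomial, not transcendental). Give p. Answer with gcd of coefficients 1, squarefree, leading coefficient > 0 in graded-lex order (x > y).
3*x^2 + 2*x*y - 3*y^2 + 3*x + 2*y

deg p = 2.
Observable constraints: it crosses the y-axis at the gridline y = 0; the x-axis gridline crossings are at x ∈ {-1, 0}.
The integer polynomial consistent with all of this is the stated p.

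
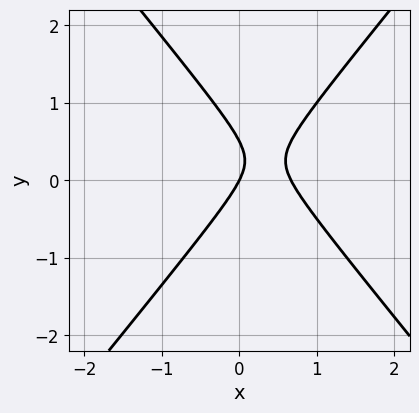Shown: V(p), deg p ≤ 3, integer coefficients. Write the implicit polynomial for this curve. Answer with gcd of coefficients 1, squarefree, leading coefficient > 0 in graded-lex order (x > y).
3*x^2 - 2*y^2 - 2*x + y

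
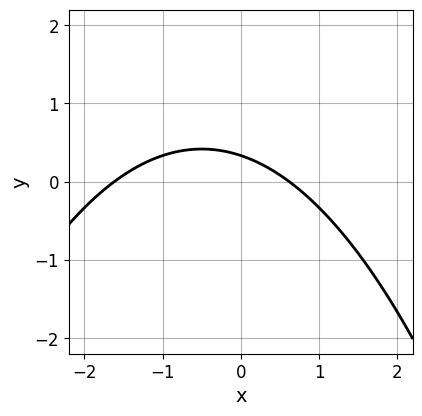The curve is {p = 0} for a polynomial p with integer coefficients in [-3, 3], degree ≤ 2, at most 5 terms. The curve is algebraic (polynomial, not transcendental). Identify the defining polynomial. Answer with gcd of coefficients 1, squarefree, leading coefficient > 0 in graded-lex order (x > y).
deg p = 2. No degree-1 curve has this shape.
Solving for integer coefficients yields p as stated.

x^2 + x + 3*y - 1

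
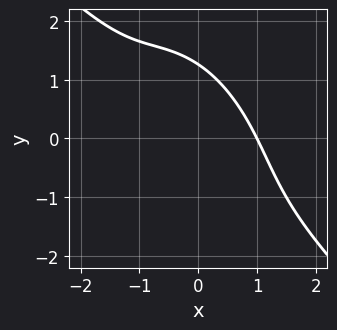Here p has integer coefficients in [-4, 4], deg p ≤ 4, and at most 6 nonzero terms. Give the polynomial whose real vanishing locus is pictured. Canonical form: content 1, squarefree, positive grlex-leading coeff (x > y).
2*x^3 + 3*x^2*y + 2*x*y^2 + y^3 - 2

First, degree: no degree-2 curve has this shape, so deg p = 3.
Then, reading off the gridlines: one x-axis crossing is at x = 1.
Finally, these observations pin down the coefficients.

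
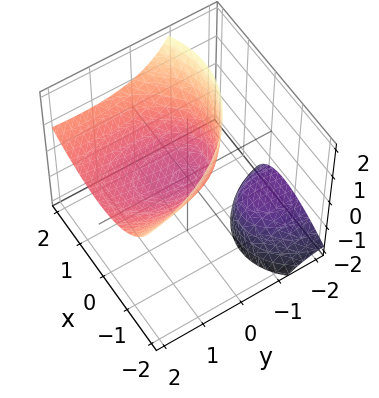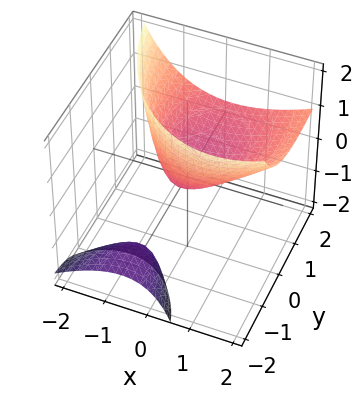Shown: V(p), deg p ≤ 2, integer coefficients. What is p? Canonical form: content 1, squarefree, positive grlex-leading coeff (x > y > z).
(a) There are 2 components. They look like related sheets of one shape, so recover p as a whole.
(b) Degree: no degree-1 surface has this shape, so deg p = 2.
(c) From the visible intercepts: it meets the y-axis at y = 0 (among the integer gridlines); one z-axis crossing is at z = 0.
(d) Together with the visible shape, these determine p as stated.

2*x^2 - 2*x*z + y^2 - 3*y*z - 3*z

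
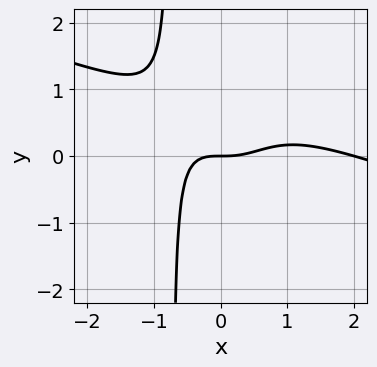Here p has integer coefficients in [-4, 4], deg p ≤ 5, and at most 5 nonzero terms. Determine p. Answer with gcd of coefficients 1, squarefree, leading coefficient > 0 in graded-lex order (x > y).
1. deg p = 4.
2. Checking where it meets the axes: among the integer gridlines, it crosses the x-axis at x ∈ {0, 2}; one y-axis crossing is at y = 0.
3. Fitting integer coefficients to these (and the overall shape) gives p.

x^4 + 3*x^3*y - 2*x^3 + x*y + 2*y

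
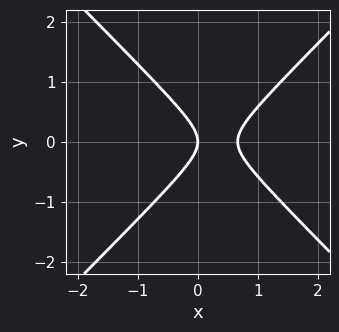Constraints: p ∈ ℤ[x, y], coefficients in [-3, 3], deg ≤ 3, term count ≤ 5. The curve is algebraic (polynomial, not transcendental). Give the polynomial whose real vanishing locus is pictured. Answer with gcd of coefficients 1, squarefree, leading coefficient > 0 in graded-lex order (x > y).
First, deg p = 2.
Next, symmetries: the y ↦ −y reflection is a symmetry, so y appears only in even powers.
Then, checking where it meets the axes: one x-axis crossing is at x = 0; one y-axis crossing is at y = 0.
Finally, assembling these constraints gives the stated polynomial.

3*x^2 - 3*y^2 - 2*x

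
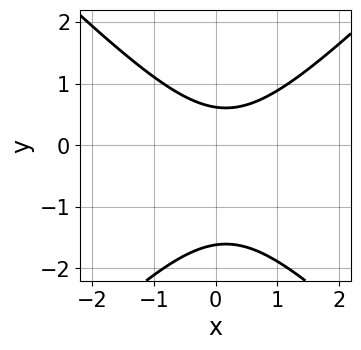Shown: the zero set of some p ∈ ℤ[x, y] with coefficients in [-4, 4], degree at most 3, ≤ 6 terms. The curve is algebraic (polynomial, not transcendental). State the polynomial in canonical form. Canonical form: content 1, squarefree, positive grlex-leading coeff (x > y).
The degree is 2 — a generic line meets the curve in up to 2 points.
Checking where it meets the axes: the curve avoids every integer x-axis point in the box.
These observations pin down the coefficients.

3*x^2 - 3*y^2 - x - 3*y + 3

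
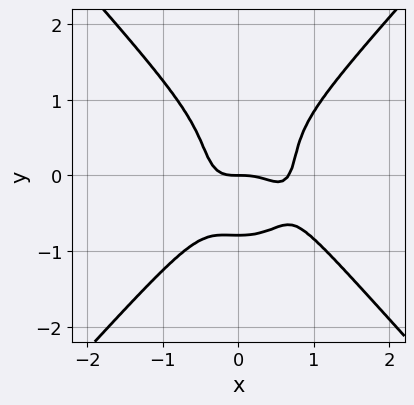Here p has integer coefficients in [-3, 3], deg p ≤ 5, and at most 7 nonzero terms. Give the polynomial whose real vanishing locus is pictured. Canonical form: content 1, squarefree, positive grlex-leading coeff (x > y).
First, the degree is 4 — a generic line meets the curve in up to 4 points.
Then, reading off the gridlines: one x-axis crossing is at x = 0; it meets the y-axis at y = 0 (among the integer gridlines).
Finally, putting this together gives p.

3*x^4 - 2*y^4 - 2*x^3 + x^2*y - y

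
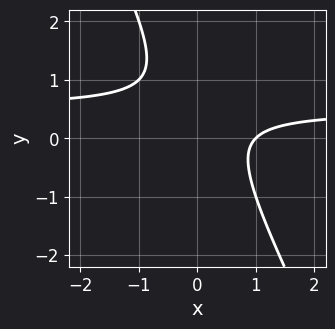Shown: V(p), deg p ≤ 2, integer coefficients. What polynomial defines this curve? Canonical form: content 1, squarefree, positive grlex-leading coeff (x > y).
2*x*y + y^2 - x - y + 1

(a) The degree is 2 — a generic line meets the curve in up to 2 points.
(b) Against the integer gridlines: it meets the x-axis at x = 1 (among the integer gridlines); no y-intercept at any integer in the box.
(c) Matching integer coefficients to the picture gives p.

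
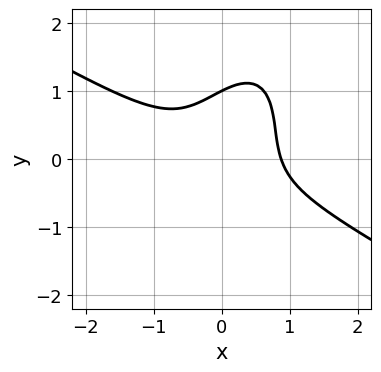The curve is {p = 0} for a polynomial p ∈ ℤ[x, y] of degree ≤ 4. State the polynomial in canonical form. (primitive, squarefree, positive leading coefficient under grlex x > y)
3*x^3 + 3*x^2*y - 3*x*y^2 + 2*y^3 - 2

First, the degree is 3 — the shape is more complex than any degree-2 curve.
Then, against the integer gridlines: it meets the y-axis at y = 1 (among the integer gridlines).
Finally, matching integer coefficients to the picture gives p.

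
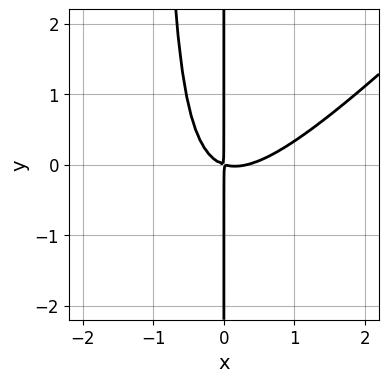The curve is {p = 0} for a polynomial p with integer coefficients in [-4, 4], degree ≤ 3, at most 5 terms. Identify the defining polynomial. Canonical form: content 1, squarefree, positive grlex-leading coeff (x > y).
3*x^3 - 3*x^2*y - x^2 - 3*x*y

(a) Degree: a generic line meets the curve in up to 3 points, so deg p = 3.
(b) Against the integer gridlines: the visible y-axis segment lies entirely on the curve.
(c) Together with the visible shape, these determine p as stated.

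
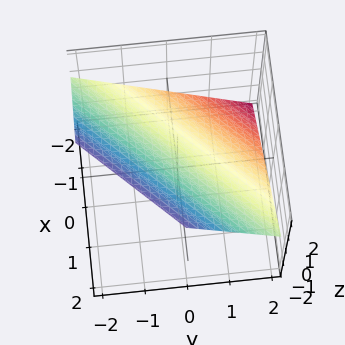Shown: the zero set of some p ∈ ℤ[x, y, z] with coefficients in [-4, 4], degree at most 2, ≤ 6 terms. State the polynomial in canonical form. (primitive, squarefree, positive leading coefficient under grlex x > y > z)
2*x - 2*y - 3*z + 2

(a) Degree: the surface is flat (a plane), so deg p = 1.
(b) Against the integer gridlines: one x-axis crossing is at x = -1; one y-axis crossing is at y = 1.
(c) Assembling these constraints gives the stated polynomial.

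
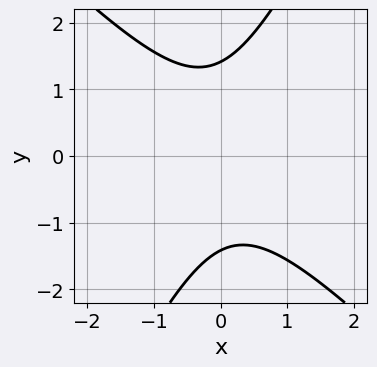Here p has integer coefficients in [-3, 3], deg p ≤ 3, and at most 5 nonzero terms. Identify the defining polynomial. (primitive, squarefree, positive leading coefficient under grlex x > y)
(a) The degree is 2 — no degree-1 curve has this shape.
(b) Observable constraints: the curve avoids every integer x-axis point in the box.
(c) These observations pin down the coefficients.

2*x^2 + x*y - y^2 + 2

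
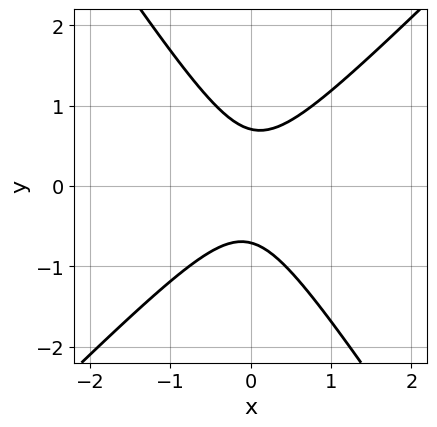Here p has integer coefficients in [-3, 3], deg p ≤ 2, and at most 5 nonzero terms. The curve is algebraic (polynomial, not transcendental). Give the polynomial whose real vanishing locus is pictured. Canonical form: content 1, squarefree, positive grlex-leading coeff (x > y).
3*x^2 - x*y - 2*y^2 + 1

First, degree: the shape is more complex than any degree-1 curve, so deg p = 2.
Next, checking where it meets the axes: it misses every integer gridline on the x-axis.
Finally, the integer polynomial consistent with all of this is the stated p.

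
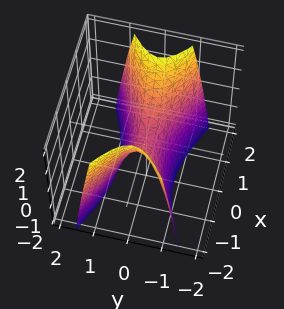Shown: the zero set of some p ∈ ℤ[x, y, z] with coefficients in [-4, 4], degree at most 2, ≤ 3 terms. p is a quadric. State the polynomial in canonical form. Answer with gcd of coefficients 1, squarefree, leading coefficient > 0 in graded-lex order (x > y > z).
x^2 - 3*y^2 - z

1. The degree is 2 — a hyperbolic paraboloid; a quadric.
2. Symmetries: mirror symmetry x ↦ −x ⇒ only even powers of x; the y ↦ −y reflection is a symmetry, so y appears only in even powers.
3. From the axis intercepts and sections: it crosses the x-axis at the gridline x = 0; it meets the z-axis at z = 0 (among the integer gridlines); it meets the y-axis at y = 0 (among the integer gridlines).
4. Assembling these constraints gives the stated polynomial.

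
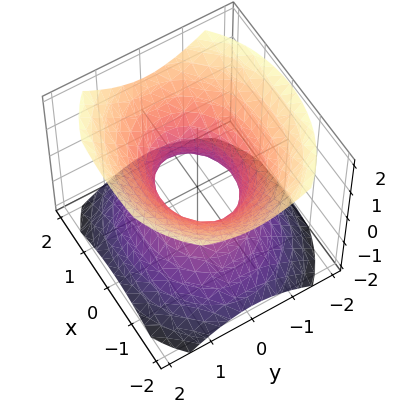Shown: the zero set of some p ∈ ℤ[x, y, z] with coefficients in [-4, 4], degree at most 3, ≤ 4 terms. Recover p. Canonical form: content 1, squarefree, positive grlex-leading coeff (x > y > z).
2*x^2 + 3*y^2 - 3*z^2 - 2

Degree: an hourglass — one-sheet hyperboloid; a quadric, so deg p = 2.
Symmetries: the y ↦ −y reflection is a symmetry, so y appears only in even powers; it's symmetric under z → −z, forcing even powers of z; the x ↦ −x reflection is a symmetry, so x appears only in even powers.
Checking where it meets the axes: among the integer gridlines, it crosses the x-axis at x ∈ {-1, 1}; it misses every integer gridline on the z-axis.
Solving for integer coefficients yields p as stated.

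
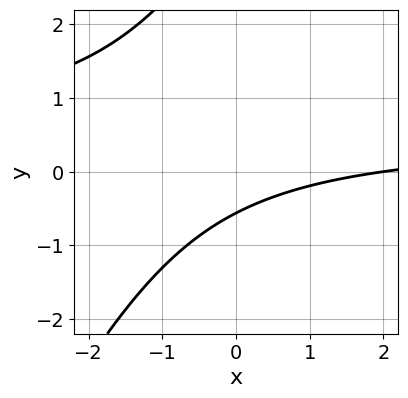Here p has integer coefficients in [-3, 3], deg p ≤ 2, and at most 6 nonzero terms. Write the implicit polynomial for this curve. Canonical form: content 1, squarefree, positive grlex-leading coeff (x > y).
First, the degree is 2 — the shape is more complex than any degree-1 curve.
Next, from the visible intercepts: it crosses the x-axis at the gridline x = 2.
Finally, fitting integer coefficients to these (and the overall shape) gives p.

2*x*y - y^2 - x + 3*y + 2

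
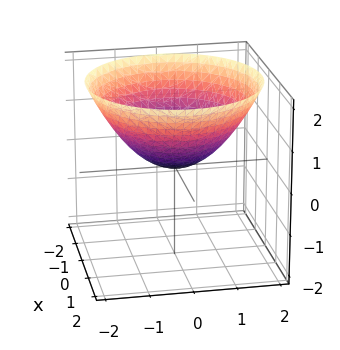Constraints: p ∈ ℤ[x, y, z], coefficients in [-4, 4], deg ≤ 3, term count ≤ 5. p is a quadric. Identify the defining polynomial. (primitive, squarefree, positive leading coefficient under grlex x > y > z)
x^2 + y^2 - 2*z

(a) The degree is 2 — a paraboloid; a quadric.
(b) Symmetries: rotational symmetry about the z-axis ⇒ p depends on x, y only through x² + y².
(c) Checking where it meets the axes: a circular section at z = 1 has radius between 1 and 2; it meets the x-axis at x = 0 (among the integer gridlines).
(d) Matching integer coefficients to the picture gives p.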